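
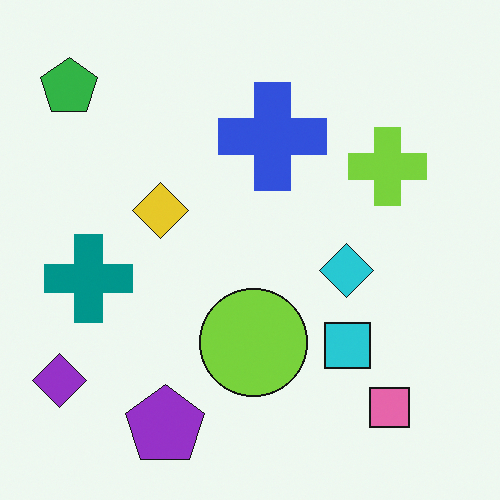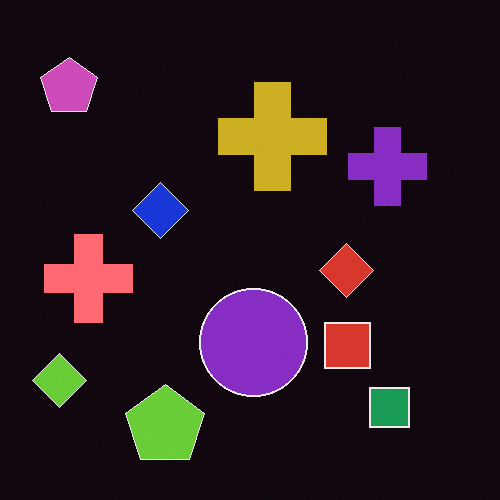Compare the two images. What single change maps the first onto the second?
The second image is the first color-inverted (negative).

The light background has become dark and every shape's color is its complement — a photographic negative.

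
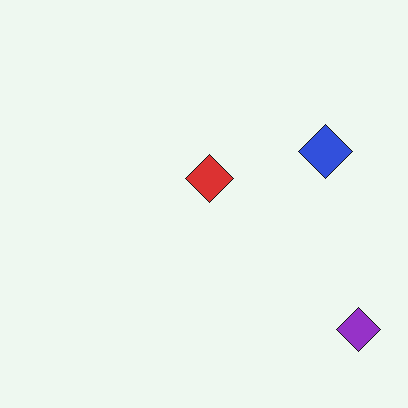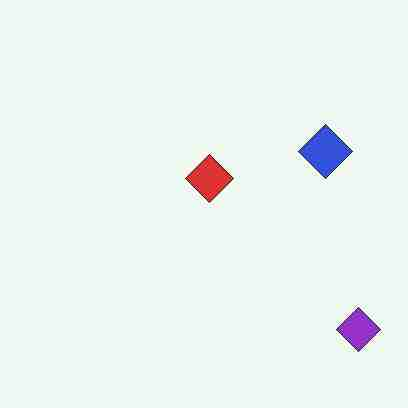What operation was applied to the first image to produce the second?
The second image is the first heavily JPEG-compressed with obvious blocking artifacts.

Blocky 8×8 compression artifacts appear around shape edges and the flat background shows ringing — characteristic JPEG degradation.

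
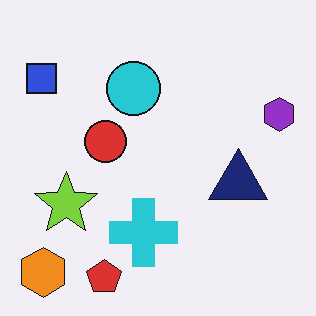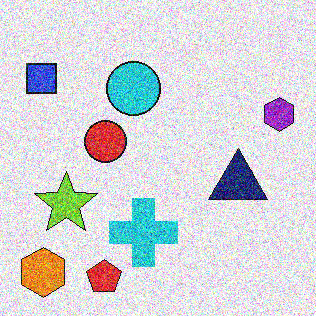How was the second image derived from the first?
The transformation is: degraded with a thick layer of grain.

Random speckle covers the whole image, including the flat background.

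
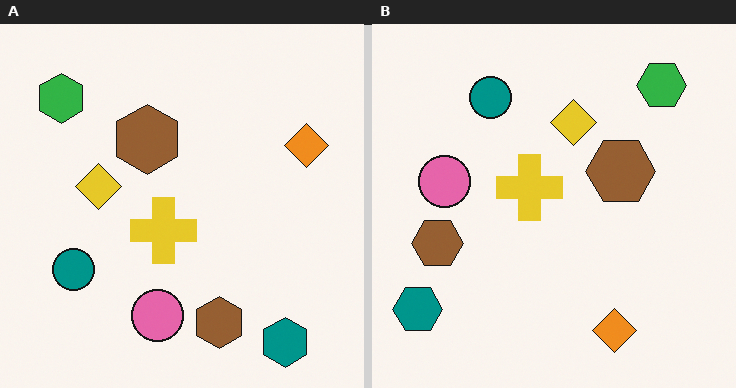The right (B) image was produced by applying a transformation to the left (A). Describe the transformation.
The transformation is: rotated 90° clockwise.

The teal hexagon sits in the bottom-right of the left (A) image and the bottom-left of the right (B) — consistent with a whole-image 90° clockwise rotation.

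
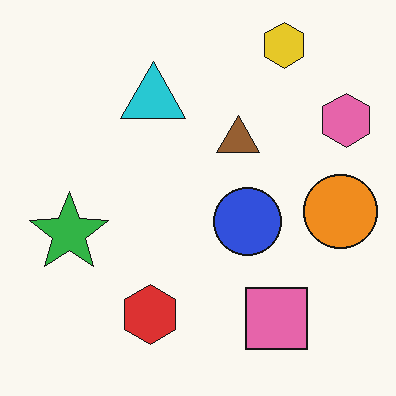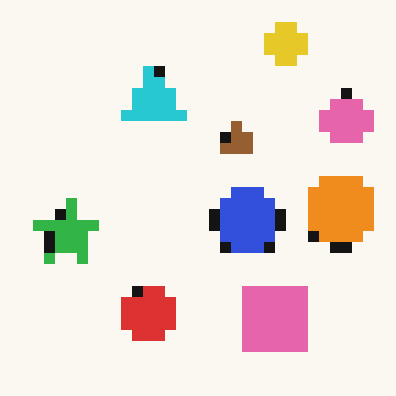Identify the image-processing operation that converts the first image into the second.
This is the original image coarsely pixelated.

Shapes are reduced to large square blocks; fine edges and outlines are lost — a downscale-then-upscale (mosaic) effect.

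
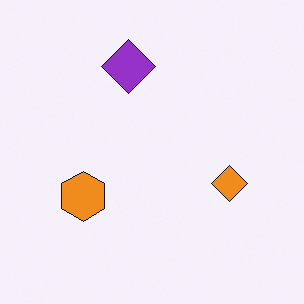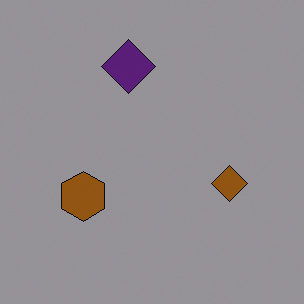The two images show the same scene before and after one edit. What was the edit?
It was substantially darkened.

Every pixel — background and shapes alike — is uniformly darkened.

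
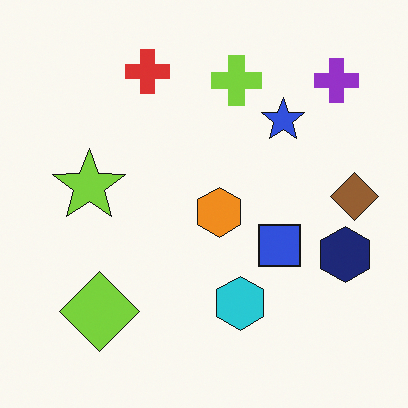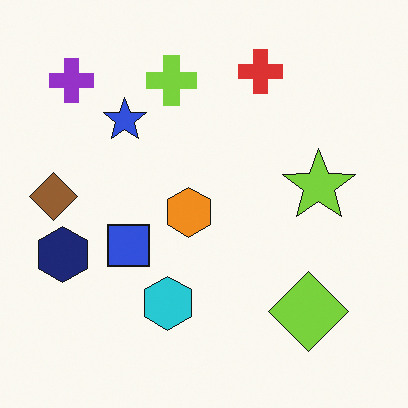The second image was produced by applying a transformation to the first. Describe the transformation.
The image was flipped horizontally (left ↔ right).

The brown diamond is in the right of the first image and the left of the second — shapes on opposite sides of the vertical midline have swapped in a mirror flip.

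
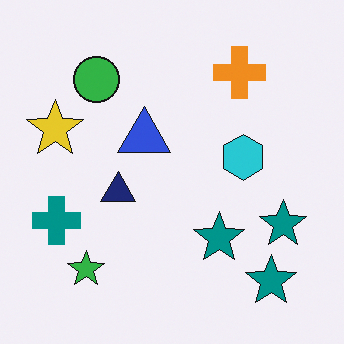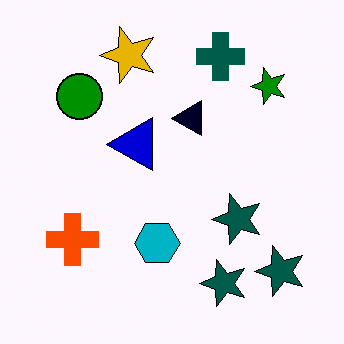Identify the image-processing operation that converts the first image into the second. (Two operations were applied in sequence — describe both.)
It was boosted in contrast, then transposed (reflected across the top-left ↔ bottom-right diagonal).

Tones are pushed away from mid-grey across the whole image — a global contrast change. Shapes have swapped their row and column positions — what was in the top-right is now in the bottom-left — a diagonal reflection.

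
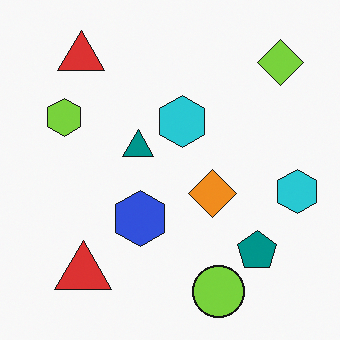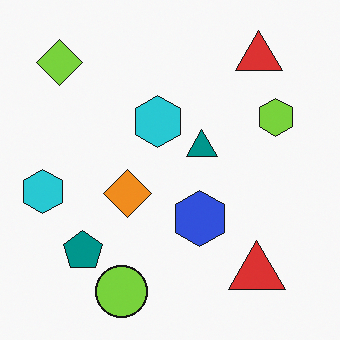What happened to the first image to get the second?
Flipped horizontally (left ↔ right).

The lime diamond is in the top-right of the first image and the top-left of the second — shapes on opposite sides of the vertical midline have swapped in a mirror flip.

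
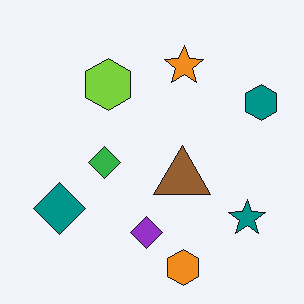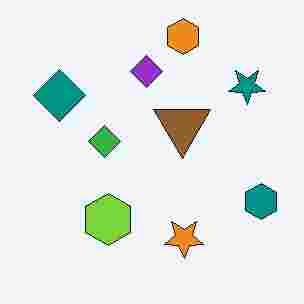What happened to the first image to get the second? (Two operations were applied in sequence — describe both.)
Heavily JPEG-compressed with obvious blocking artifacts, then flipped vertically (top ↔ bottom).

Blocky 8×8 compression artifacts appear around shape edges and the flat background shows ringing — characteristic JPEG degradation. The orange hexagon is in the bottom of the first image and the top of the second — shapes on opposite sides of the horizontal midline have swapped in a mirror flip.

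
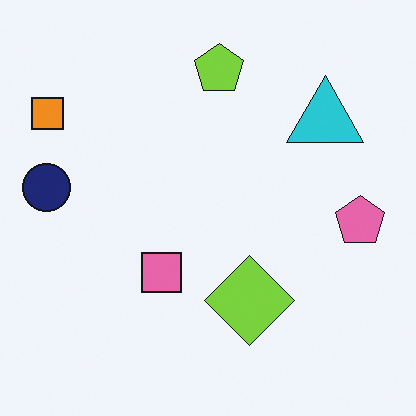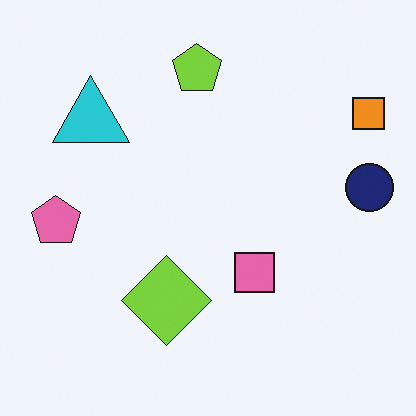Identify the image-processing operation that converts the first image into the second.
Flipped horizontally (left ↔ right).

The navy circle is in the left of the first image and the right of the second — shapes on opposite sides of the vertical midline have swapped in a mirror flip.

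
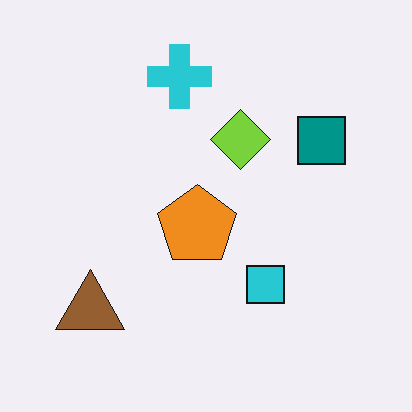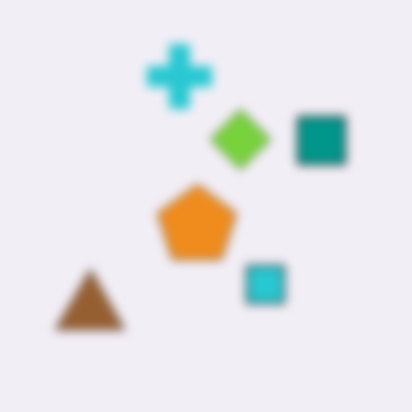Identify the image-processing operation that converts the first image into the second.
The second image is the first strongly gaussian-blurred.

Shape edges and outlines are uniformly softened across the whole image.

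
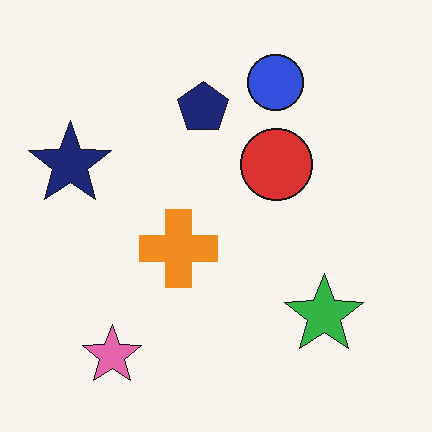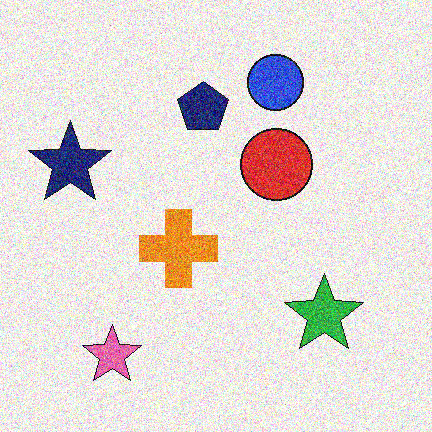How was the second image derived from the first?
Degraded with strong gaussian noise.

Random speckle covers the whole image, including the flat background.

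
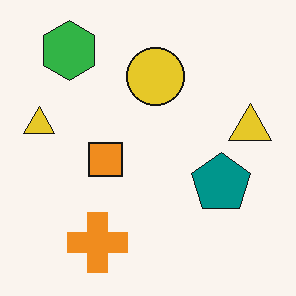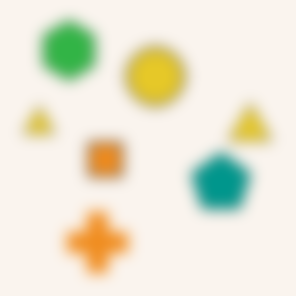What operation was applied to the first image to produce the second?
This is the original image heavily blurred.

Shape edges and outlines are uniformly softened across the whole image.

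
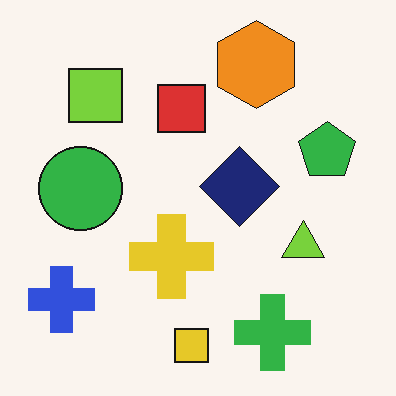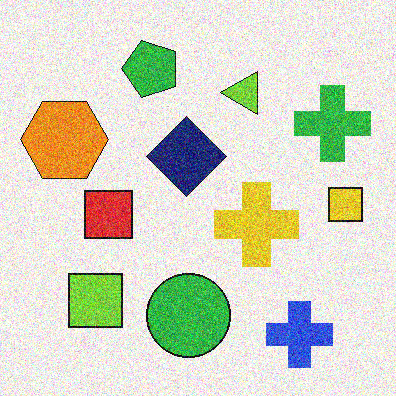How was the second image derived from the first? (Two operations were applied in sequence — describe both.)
The second image is the first rotated 90° counter-clockwise, then degraded with a thick layer of grain.

The blue cross sits in the bottom-left of the first image and the bottom-right of the second — consistent with a whole-image 90° counter-clockwise rotation. Random speckle covers the whole image, including the flat background.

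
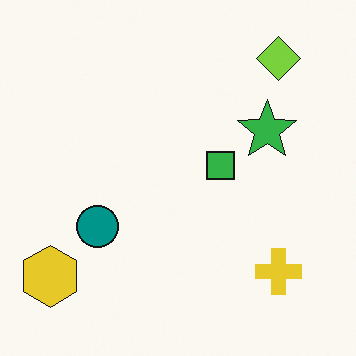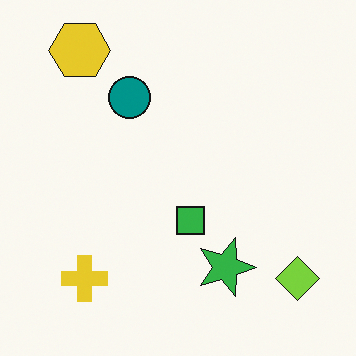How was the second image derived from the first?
This is the original image rotated 90° clockwise.

The yellow hexagon sits in the bottom-left of the first image and the top-left of the second — consistent with a whole-image 90° clockwise rotation.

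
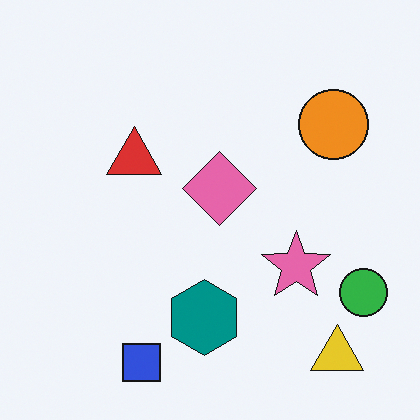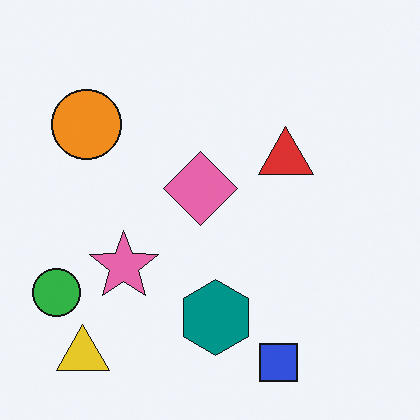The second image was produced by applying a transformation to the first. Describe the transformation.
It was flipped horizontally (left ↔ right).

The green circle is in the bottom-right of the first image and the bottom-left of the second — shapes on opposite sides of the vertical midline have swapped in a mirror flip.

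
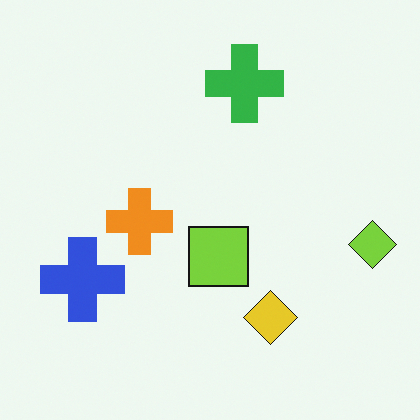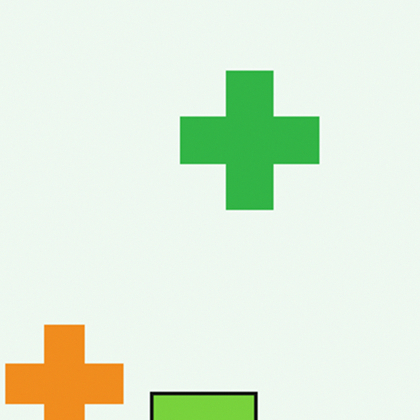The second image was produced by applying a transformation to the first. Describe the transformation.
This is the original image cropped tightly and scaled back up.

The visible shapes are larger and the field of view is narrower; shapes near the original edges may be partly or wholly outside the frame — a crop-and-rescale.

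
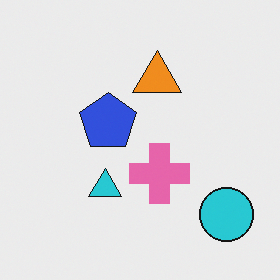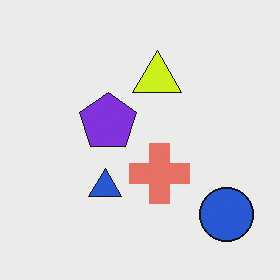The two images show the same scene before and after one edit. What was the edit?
Hue-shifted slightly.

Every shape's color has rotated by the same amount around the hue wheel — a uniform hue shift.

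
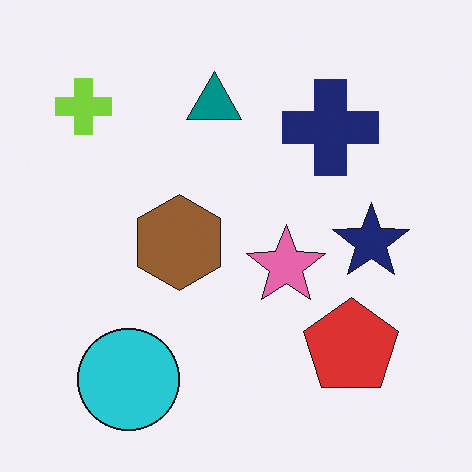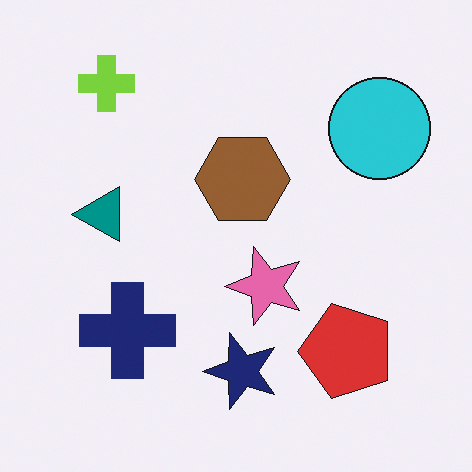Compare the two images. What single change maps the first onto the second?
This is the original image transposed (reflected across the top-left ↔ bottom-right diagonal).

Shapes have swapped their row and column positions — what was in the top-right is now in the bottom-left — a diagonal reflection.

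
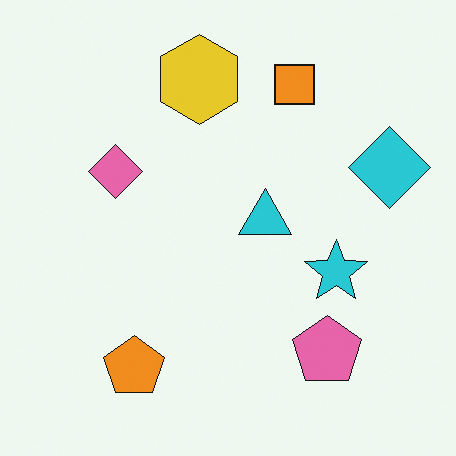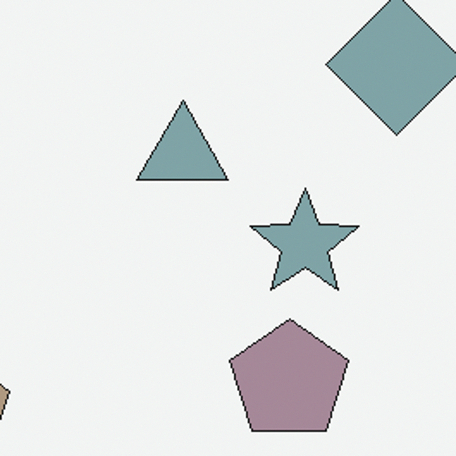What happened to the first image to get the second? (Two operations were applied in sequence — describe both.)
The transformation is: made much more muted (saturation change), then cropped tightly and scaled back up.

All colors are more muted and greyish — a global saturation change. The visible shapes are larger and the field of view is narrower; shapes near the original edges may be partly or wholly outside the frame — a crop-and-rescale.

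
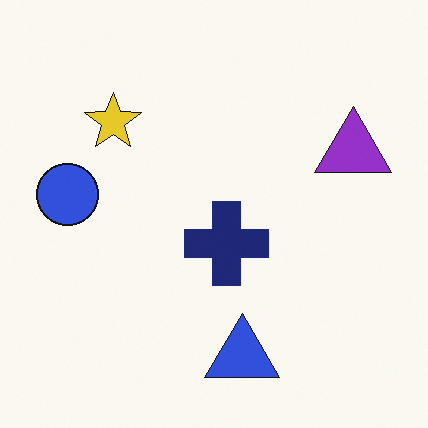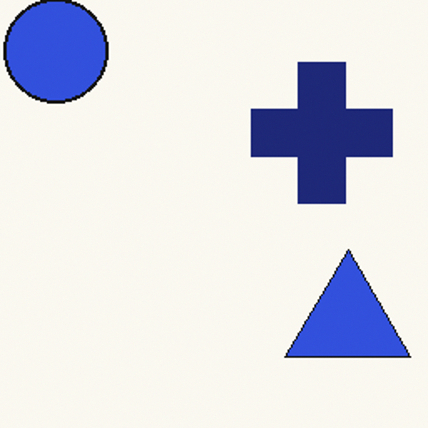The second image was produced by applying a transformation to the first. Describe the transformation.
The transformation is: cropped tightly and scaled back up.

The visible shapes are larger and the field of view is narrower; shapes near the original edges may be partly or wholly outside the frame — a crop-and-rescale.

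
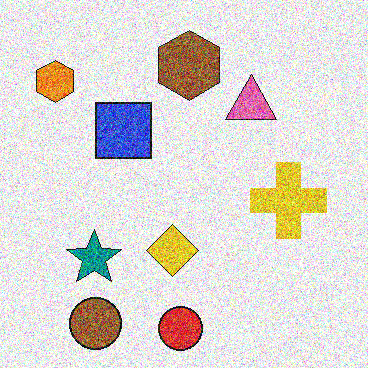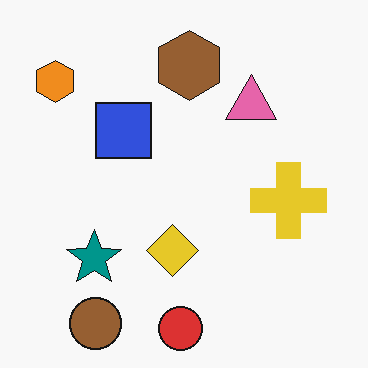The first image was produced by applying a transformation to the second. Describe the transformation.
This is the original image degraded with heavy additive noise.

Random speckle covers the whole image, including the flat background.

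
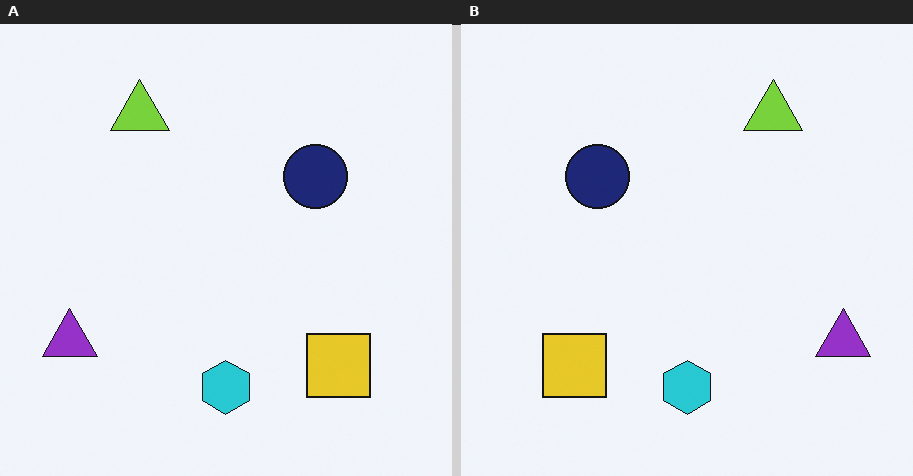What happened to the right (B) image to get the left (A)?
It was flipped horizontally (left ↔ right).

The purple triangle is in the bottom-right of the right (B) image and the bottom-left of the left (A) — shapes on opposite sides of the vertical midline have swapped in a mirror flip.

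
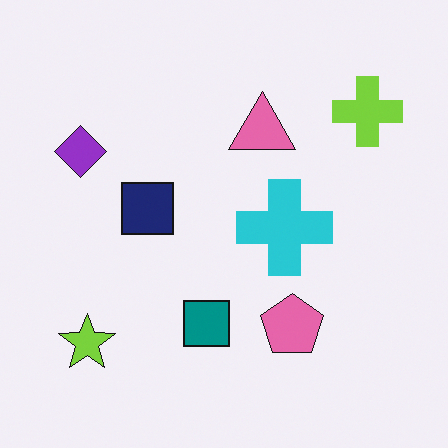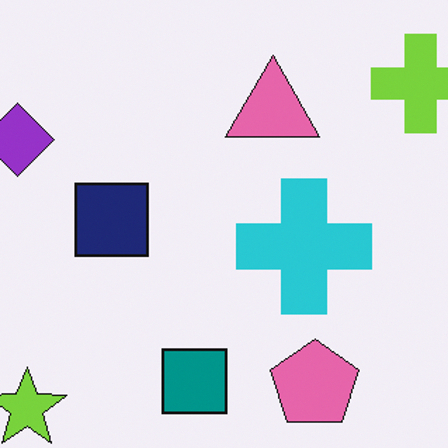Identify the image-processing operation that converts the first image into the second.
Cropped to a modestly smaller region and rescaled.

The visible shapes are larger and the field of view is narrower; shapes near the original edges may be partly or wholly outside the frame — a crop-and-rescale.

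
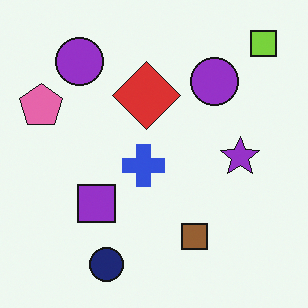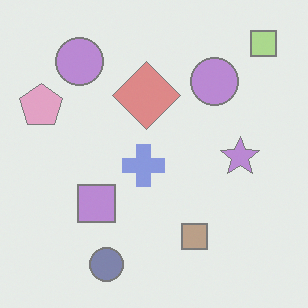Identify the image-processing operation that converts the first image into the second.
The image was given much lower contrast.

Tones are pushed toward mid-grey across the whole image — a global contrast change.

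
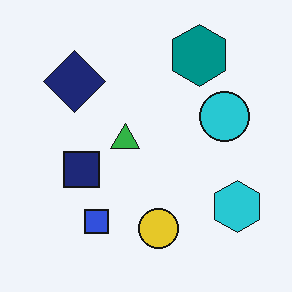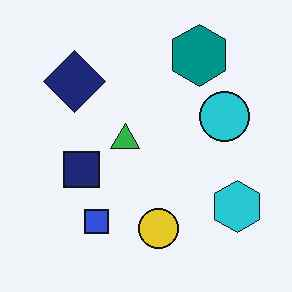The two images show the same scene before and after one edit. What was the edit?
The transformation is: given moderate JPEG compression.

Blocky 8×8 compression artifacts appear around shape edges and the flat background shows ringing — characteristic JPEG degradation.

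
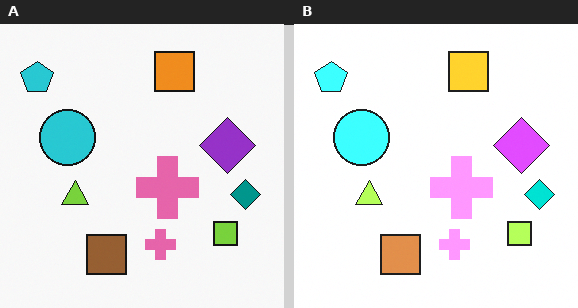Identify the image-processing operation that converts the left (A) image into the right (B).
The right (B) image is the left (A) noticeably brightened.

Every pixel — background and shapes alike — is uniformly brightened.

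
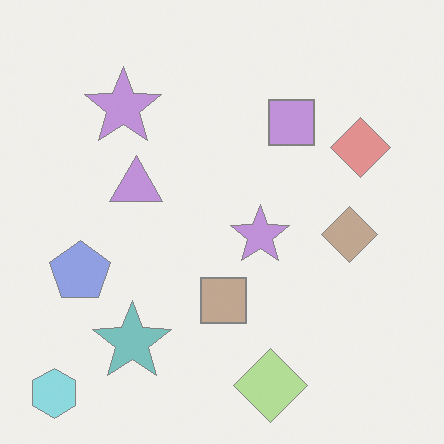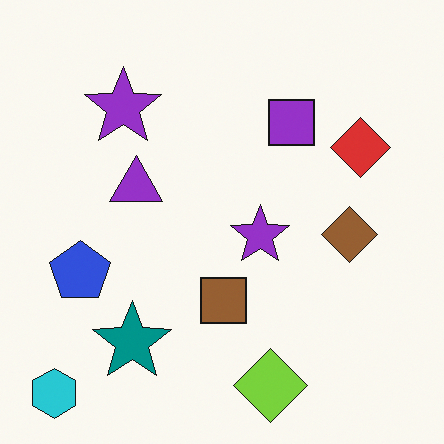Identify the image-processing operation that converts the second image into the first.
The image was given much lower contrast.

Tones are pushed toward mid-grey across the whole image — a global contrast change.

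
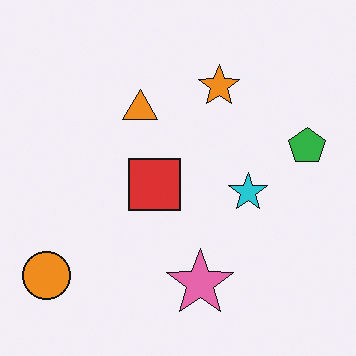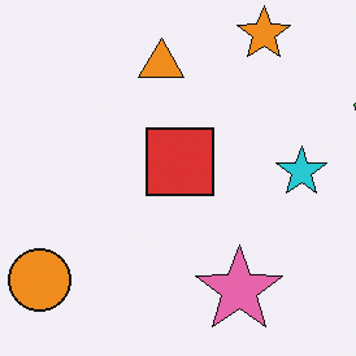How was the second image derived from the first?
The second image is the first cropped slightly and scaled back up.

The visible shapes are larger and the field of view is narrower; shapes near the original edges may be partly or wholly outside the frame — a crop-and-rescale.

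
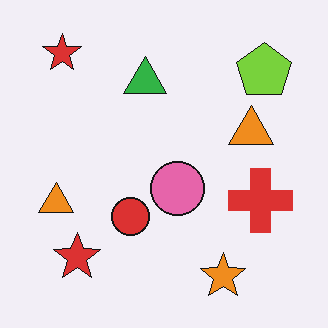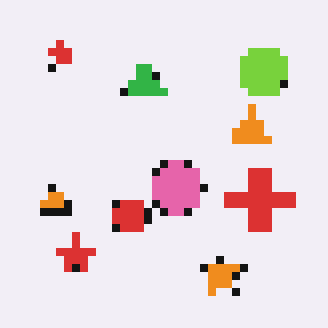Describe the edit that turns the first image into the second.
The second image is the first moderately pixelated.

Shapes are reduced to large square blocks; fine edges and outlines are lost — a downscale-then-upscale (mosaic) effect.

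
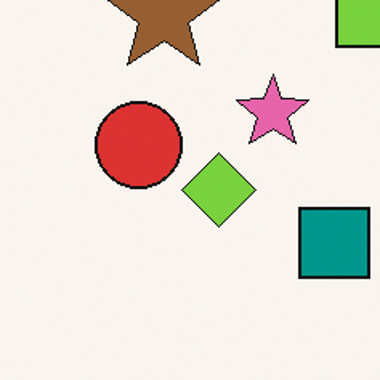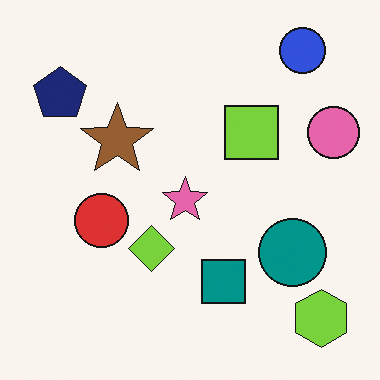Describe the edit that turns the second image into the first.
The transformation is: cropped to a modestly smaller region and rescaled.

The visible shapes are larger and the field of view is narrower; shapes near the original edges may be partly or wholly outside the frame — a crop-and-rescale.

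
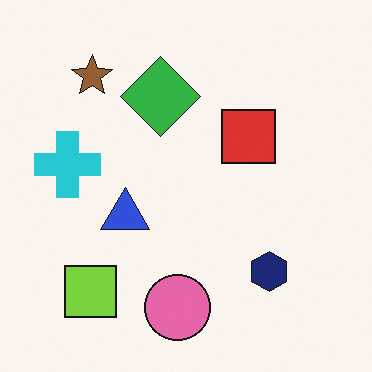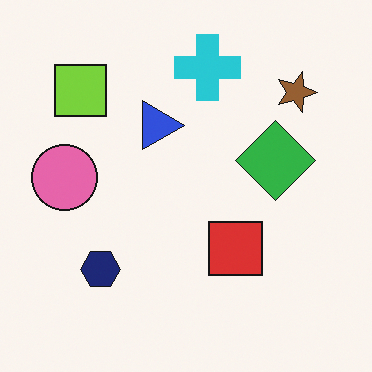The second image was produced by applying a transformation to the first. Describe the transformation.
It was rotated 90° clockwise.

The brown star sits in the top-left of the first image and the top-right of the second — consistent with a whole-image 90° clockwise rotation.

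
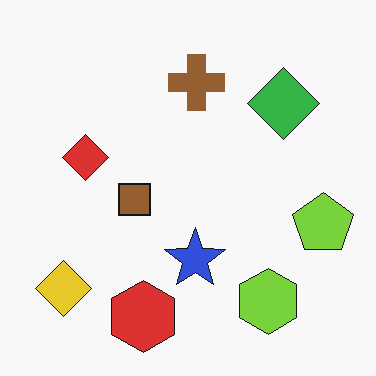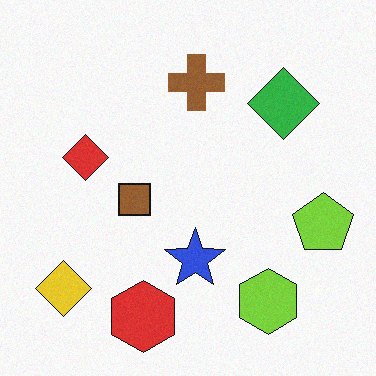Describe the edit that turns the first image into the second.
This is the original image degraded with subtle gaussian noise.

Random speckle covers the whole image, including the flat background.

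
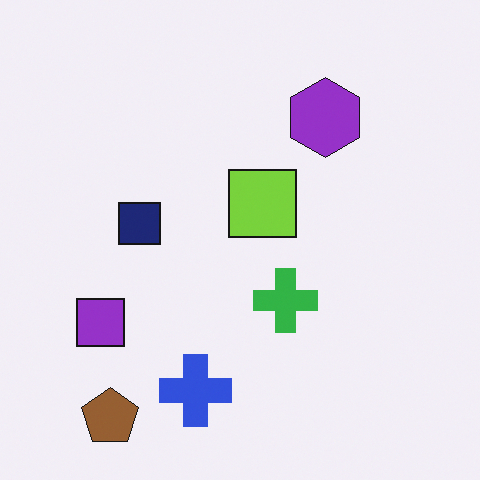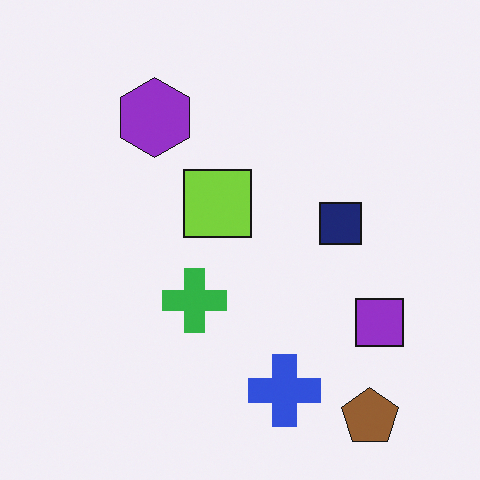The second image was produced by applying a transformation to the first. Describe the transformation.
Flipped horizontally (left ↔ right).

The purple square is in the bottom-left of the first image and the bottom-right of the second — shapes on opposite sides of the vertical midline have swapped in a mirror flip.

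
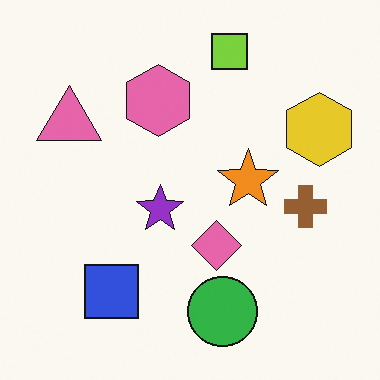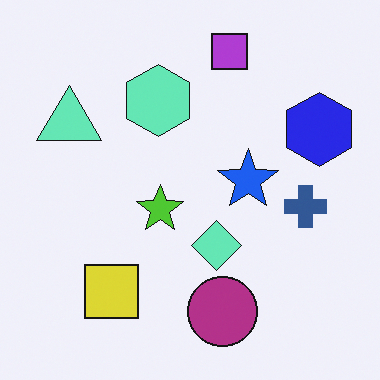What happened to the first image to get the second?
The second image is the first hue-shifted by a large amount.

Every shape's color has rotated by the same amount around the hue wheel — a uniform hue shift.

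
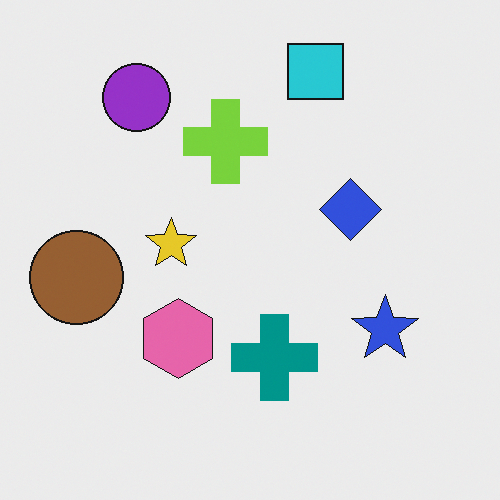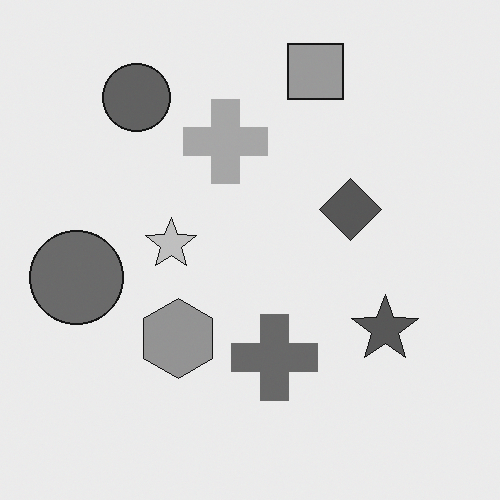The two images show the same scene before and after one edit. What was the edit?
This is the original image converted to grayscale.

All color is removed — every shape is now a shade of grey.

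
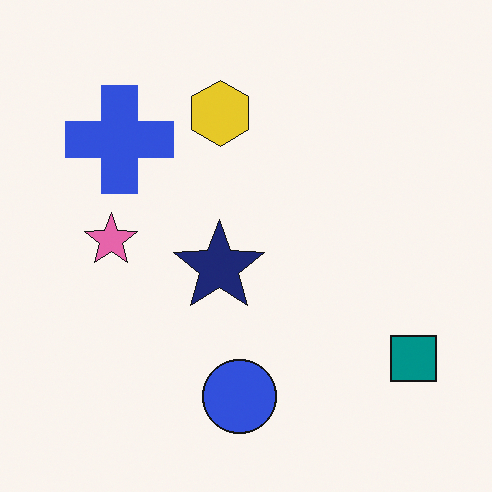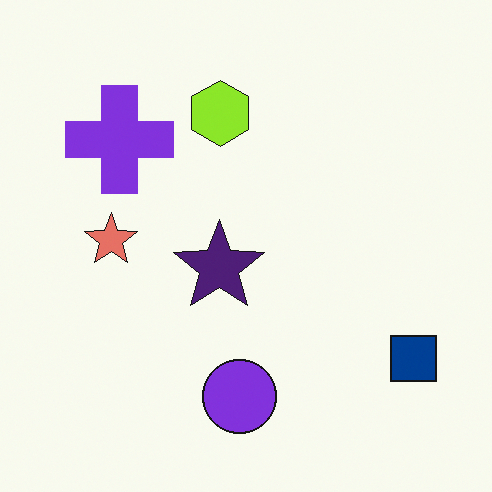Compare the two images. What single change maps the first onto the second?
The image was hue-shifted slightly.

Every shape's color has rotated by the same amount around the hue wheel — a uniform hue shift.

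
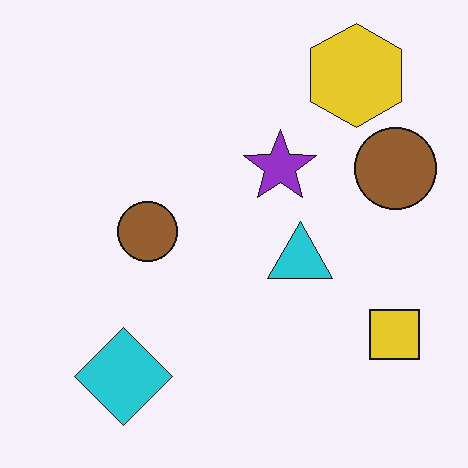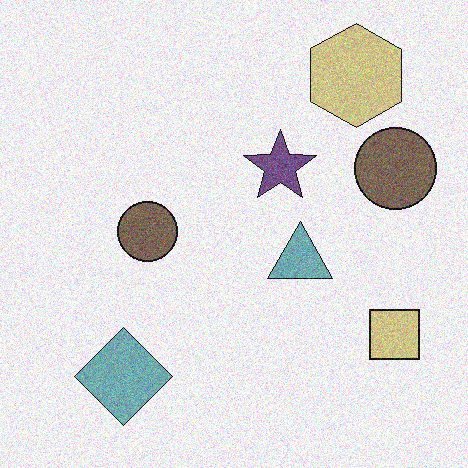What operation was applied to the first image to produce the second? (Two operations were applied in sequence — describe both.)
It was made much more muted (saturation change), then degraded with moderate additive noise.

All colors are more muted and greyish — a global saturation change. Random speckle covers the whole image, including the flat background.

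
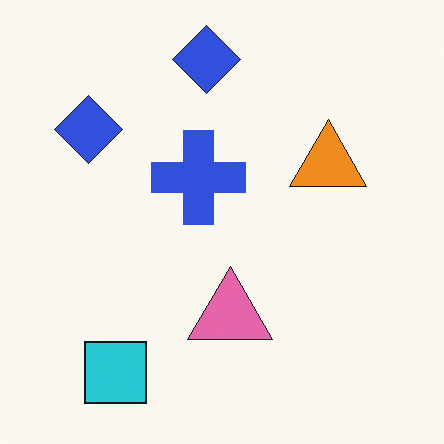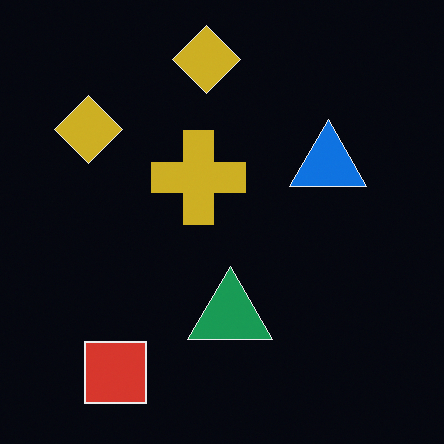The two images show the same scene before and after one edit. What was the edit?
This is the original image color-inverted (negative).

The light background has become dark and every shape's color is its complement — a photographic negative.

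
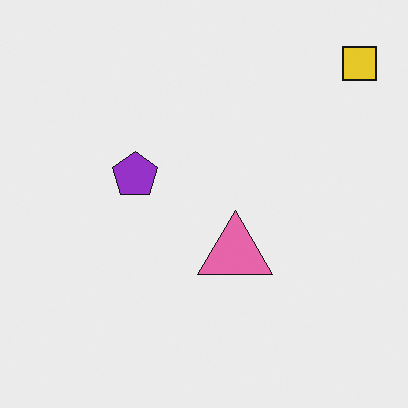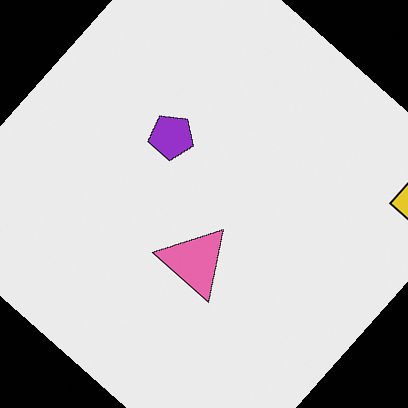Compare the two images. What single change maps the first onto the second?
The transformation is: rotated clockwise by a large amount — several tens of degrees.

Every shape is tilted by the same angle and the image corners show triangular fill wedges — a whole-image rotation by a non-right angle.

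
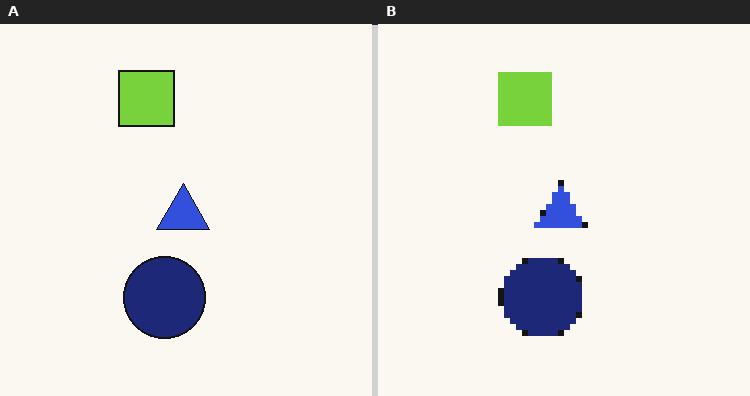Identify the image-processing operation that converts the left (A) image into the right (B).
The image was pixelated into visible square blocks.

Shapes are reduced to large square blocks; fine edges and outlines are lost — a downscale-then-upscale (mosaic) effect.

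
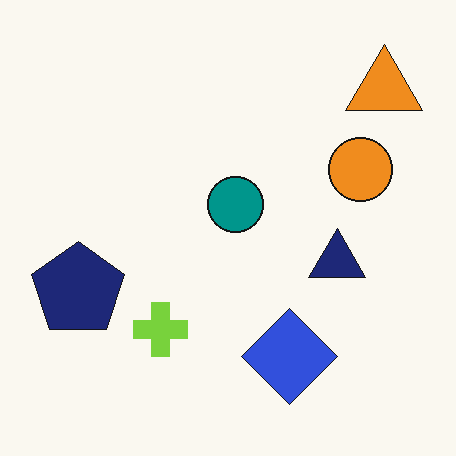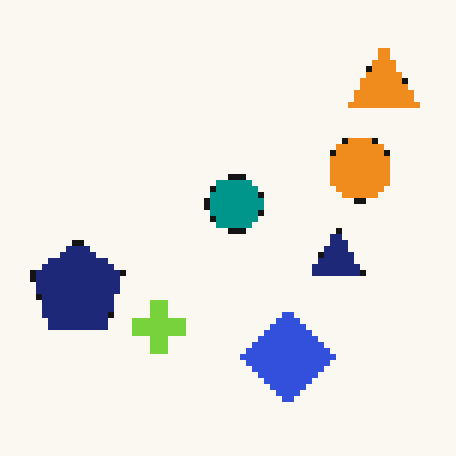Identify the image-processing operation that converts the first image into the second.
The image was pixelated into visible square blocks.

Shapes are reduced to large square blocks; fine edges and outlines are lost — a downscale-then-upscale (mosaic) effect.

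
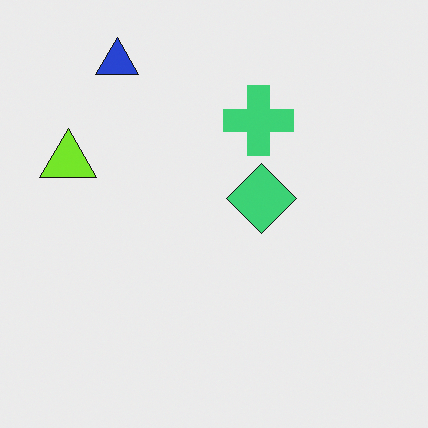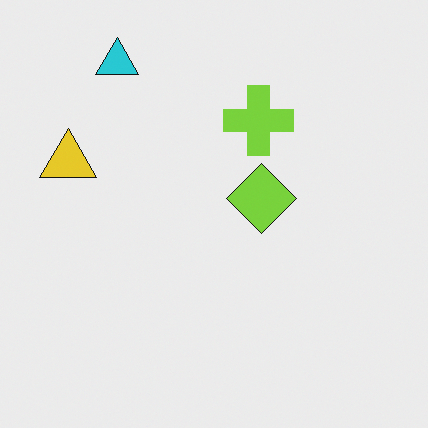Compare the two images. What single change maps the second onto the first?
The image was hue-shifted slightly.

Every shape's color has rotated by the same amount around the hue wheel — a uniform hue shift.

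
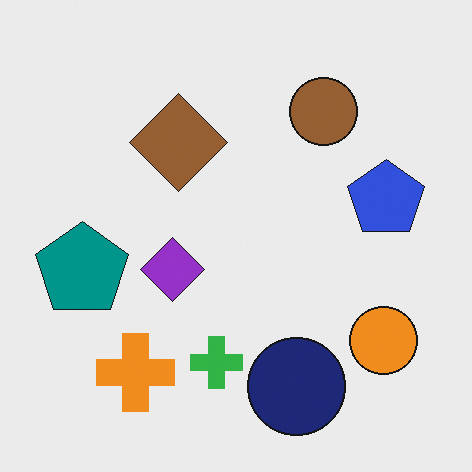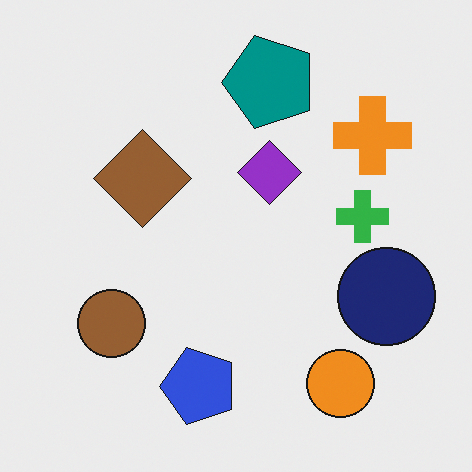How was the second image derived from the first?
Transposed (reflected across the top-left ↔ bottom-right diagonal).

Shapes have swapped their row and column positions — what was in the top-right is now in the bottom-left — a diagonal reflection.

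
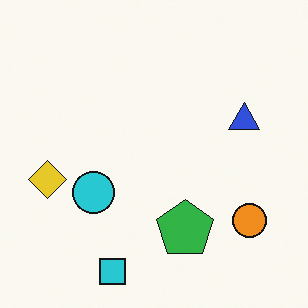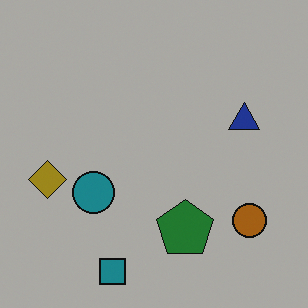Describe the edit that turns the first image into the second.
The transformation is: substantially darkened.

Every pixel — background and shapes alike — is uniformly darkened.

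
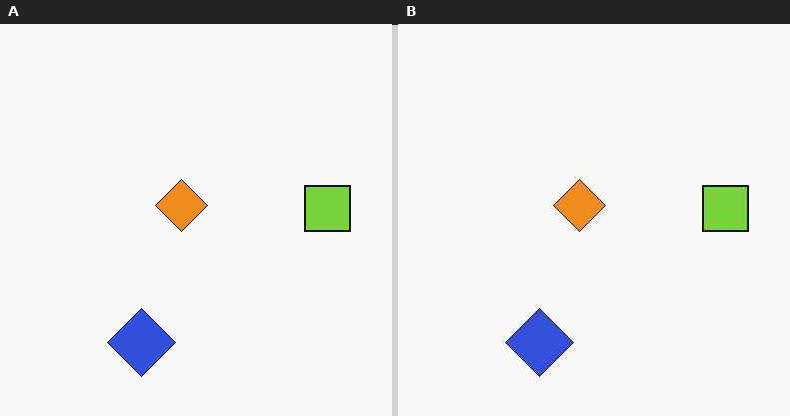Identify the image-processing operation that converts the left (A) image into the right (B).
The image was given moderate JPEG compression.

Blocky 8×8 compression artifacts appear around shape edges and the flat background shows ringing — characteristic JPEG degradation.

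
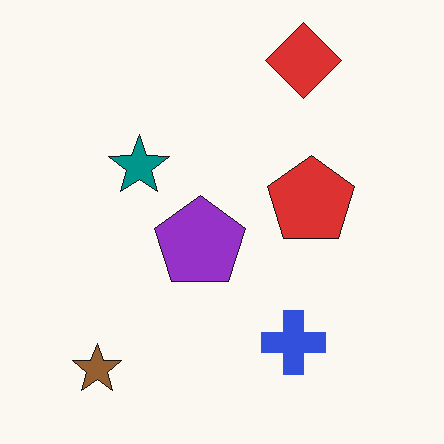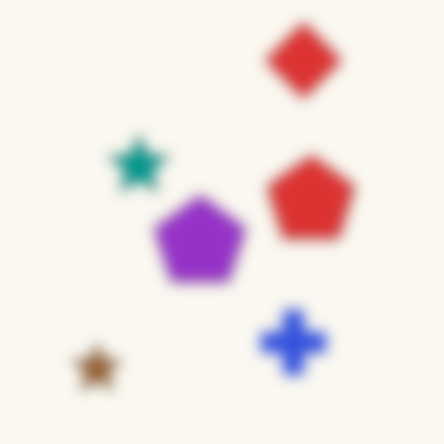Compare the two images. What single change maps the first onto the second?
The transformation is: heavily blurred.

Shape edges and outlines are uniformly softened across the whole image.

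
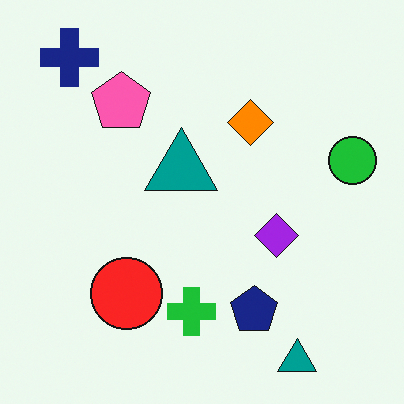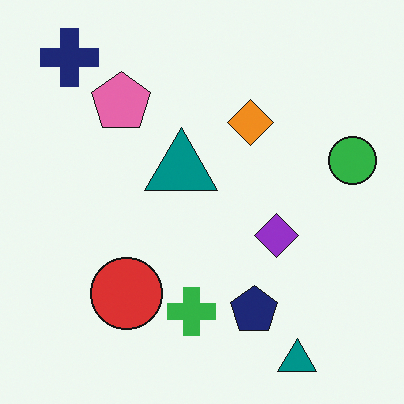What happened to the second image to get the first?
Slightly oversaturated.

All colors are more vivid — a global saturation change.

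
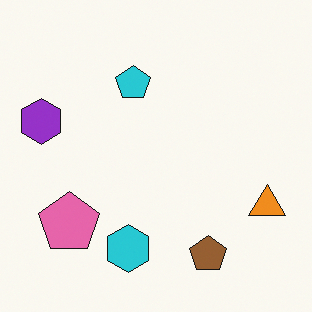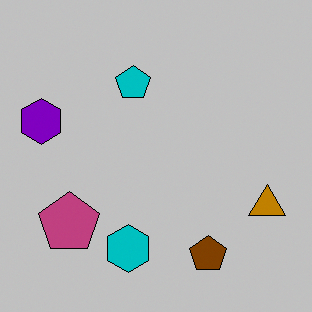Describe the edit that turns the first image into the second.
The transformation is: aggressively posterized.

Each flat color has snapped to a coarser quantized level — most visibly, the near-white background has dropped to a flat grey.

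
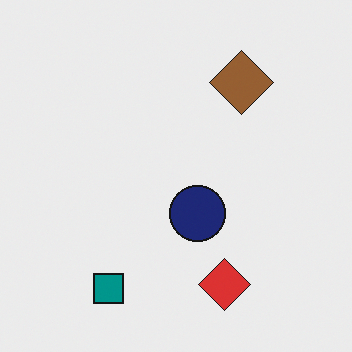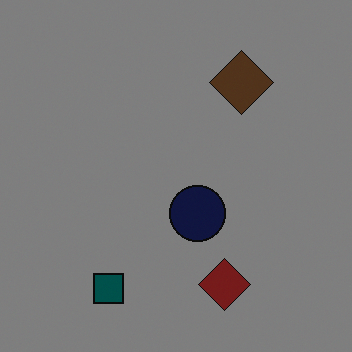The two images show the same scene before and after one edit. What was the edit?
It was noticeably darkened.

Every pixel — background and shapes alike — is uniformly darkened.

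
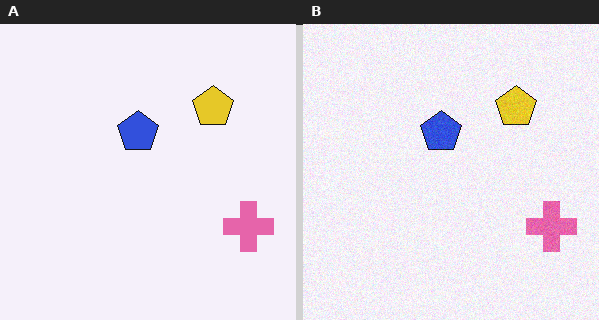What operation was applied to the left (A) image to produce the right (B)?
The transformation is: degraded with light additive noise.

Random speckle covers the whole image, including the flat background.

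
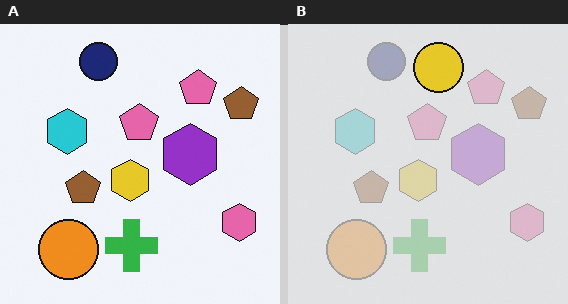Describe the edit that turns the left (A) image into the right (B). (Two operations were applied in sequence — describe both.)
It was given much lower contrast, then overlaid with an additional yellow circle.

Tones are pushed toward mid-grey across the whole image — a global contrast change. A yellow circle appears in the right (B) image that is absent from the left (A).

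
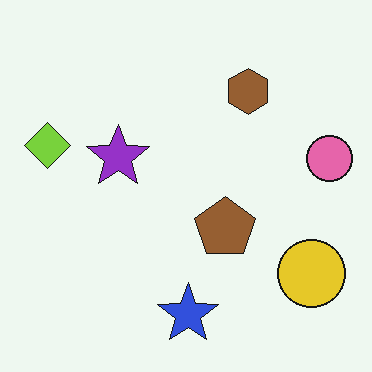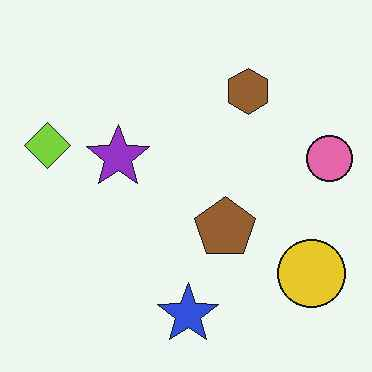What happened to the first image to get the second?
This is the original image given moderate JPEG compression.

Blocky 8×8 compression artifacts appear around shape edges and the flat background shows ringing — characteristic JPEG degradation.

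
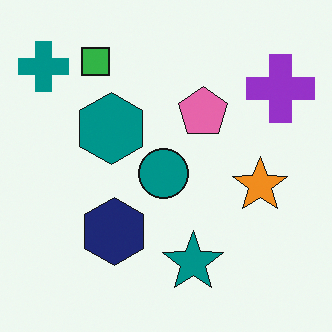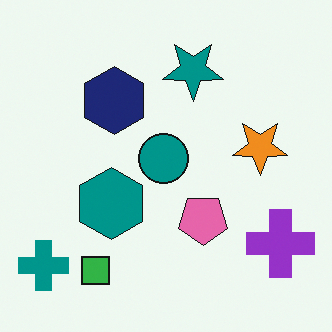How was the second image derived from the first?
The second image is the first flipped vertically (top ↔ bottom).

The green square is in the top-left of the first image and the bottom-left of the second — shapes on opposite sides of the horizontal midline have swapped in a mirror flip.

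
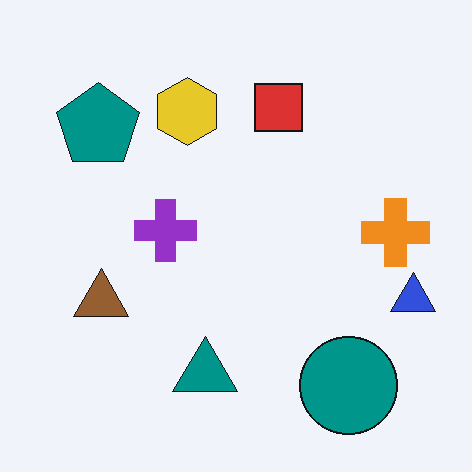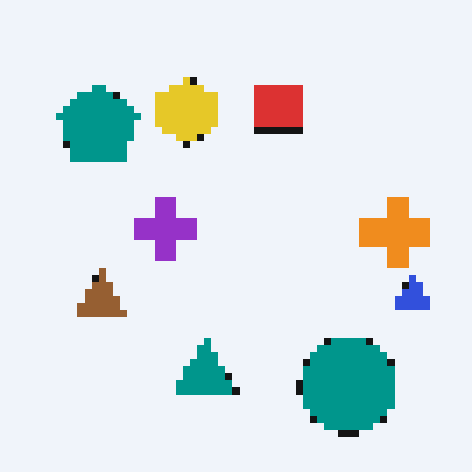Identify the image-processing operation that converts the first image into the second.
It was pixelated into visible square blocks.

Shapes are reduced to large square blocks; fine edges and outlines are lost — a downscale-then-upscale (mosaic) effect.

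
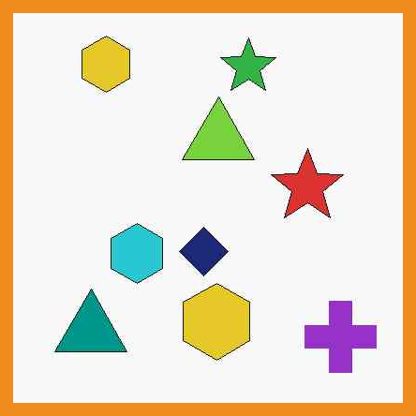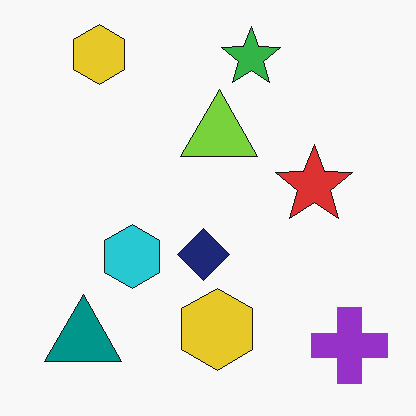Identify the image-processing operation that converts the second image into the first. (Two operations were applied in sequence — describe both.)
The first image is the second given moderate JPEG compression, then framed with a orange border.

Blocky 8×8 compression artifacts appear around shape edges and the flat background shows ringing — characteristic JPEG degradation. A solid orange frame runs around the edge of the first image, with the content slightly shrunk inside it.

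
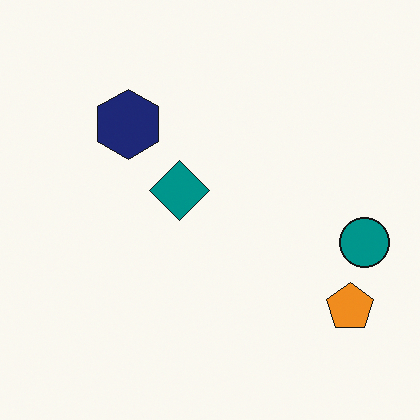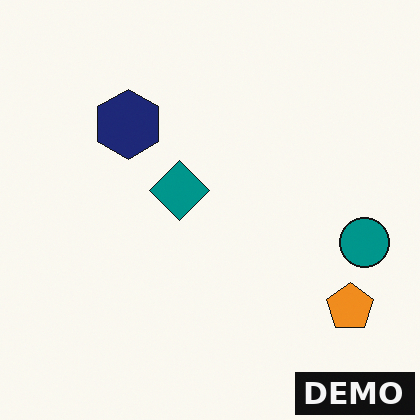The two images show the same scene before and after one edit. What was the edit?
This is the original image watermarked with the text "DEMO" in the lower-right corner.

A dark label reading "DEMO" appears in the lower-right corner.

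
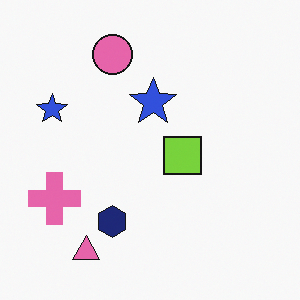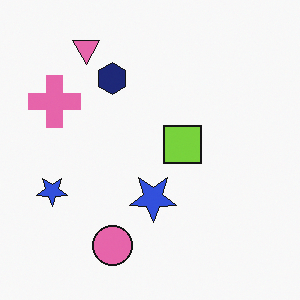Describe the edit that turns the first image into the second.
The image was flipped vertically (top ↔ bottom).

The pink triangle is in the bottom-left of the first image and the top-left of the second — shapes on opposite sides of the horizontal midline have swapped in a mirror flip.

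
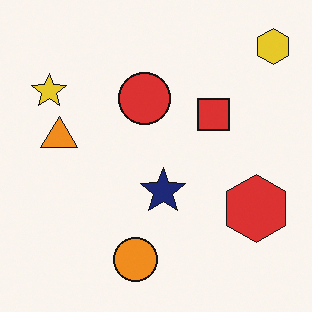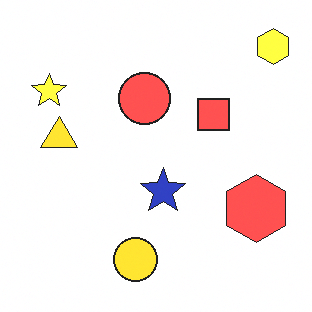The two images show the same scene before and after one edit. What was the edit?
Brightened a lot.

Every pixel — background and shapes alike — is uniformly brightened.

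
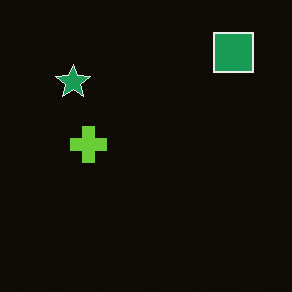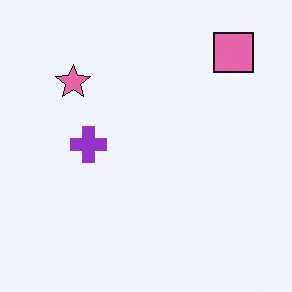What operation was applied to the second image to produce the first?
The image was color-inverted (negative).

The light background has become dark and every shape's color is its complement — a photographic negative.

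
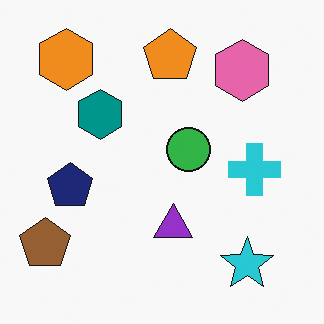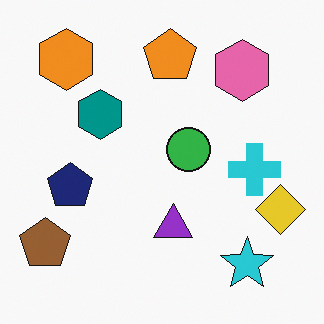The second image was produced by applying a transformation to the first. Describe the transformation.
Overlaid with an additional yellow diamond.

A yellow diamond appears in the second image that is absent from the first.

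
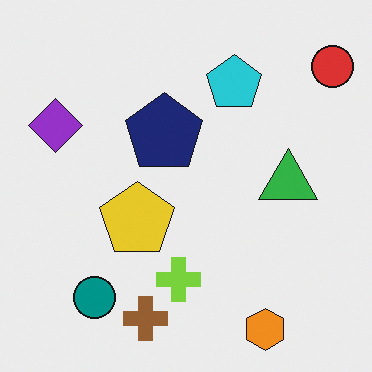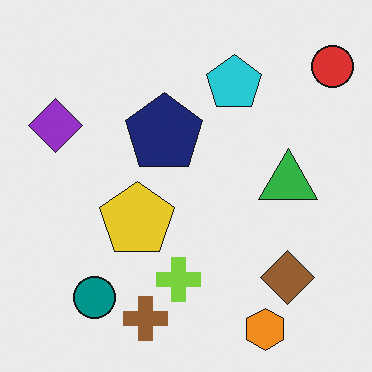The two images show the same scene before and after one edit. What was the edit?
This is the original image overlaid with an additional brown diamond.

A brown diamond appears in the second image that is absent from the first.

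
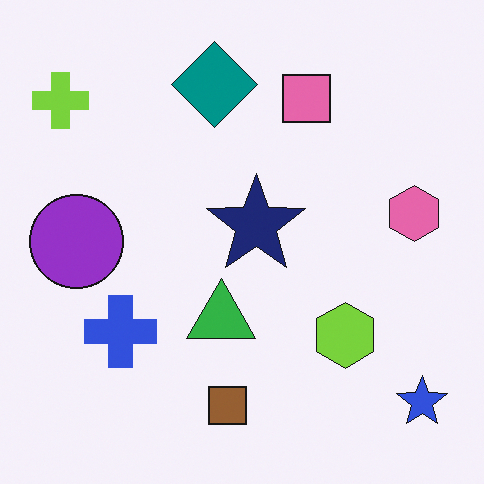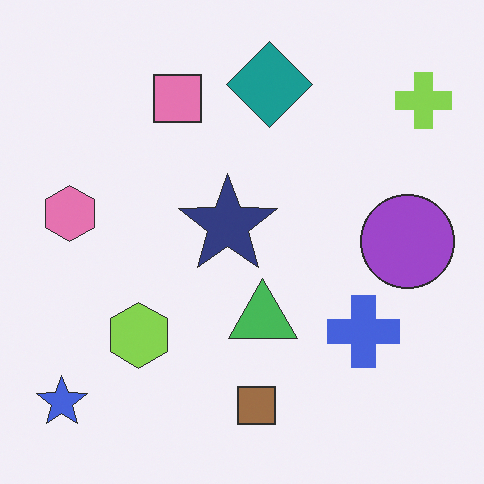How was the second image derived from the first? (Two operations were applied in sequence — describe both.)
The transformation is: given slightly reduced contrast, then flipped horizontally (left ↔ right).

Tones are pushed toward mid-grey across the whole image — a global contrast change. The lime cross is in the top-left of the first image and the top-right of the second — shapes on opposite sides of the vertical midline have swapped in a mirror flip.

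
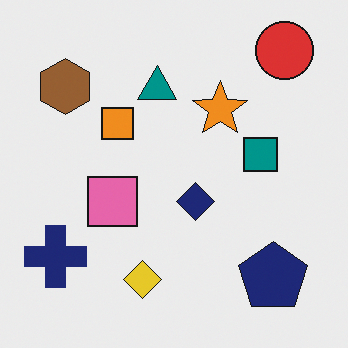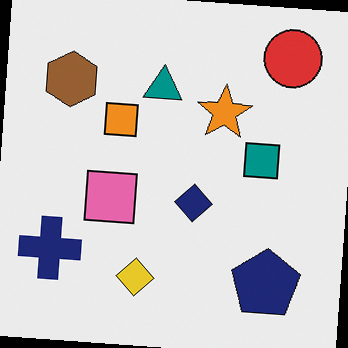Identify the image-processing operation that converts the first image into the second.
The transformation is: rotated clockwise by a slight angle.

Every shape is tilted by the same angle and the image corners show triangular fill wedges — a whole-image rotation by a non-right angle.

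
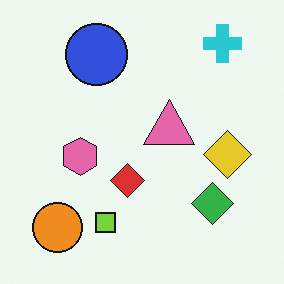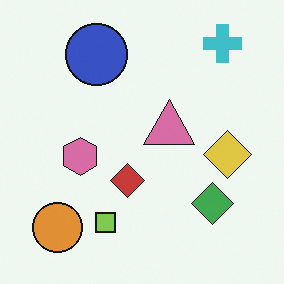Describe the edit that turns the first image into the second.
It was slightly desaturated.

All colors are more muted and greyish — a global saturation change.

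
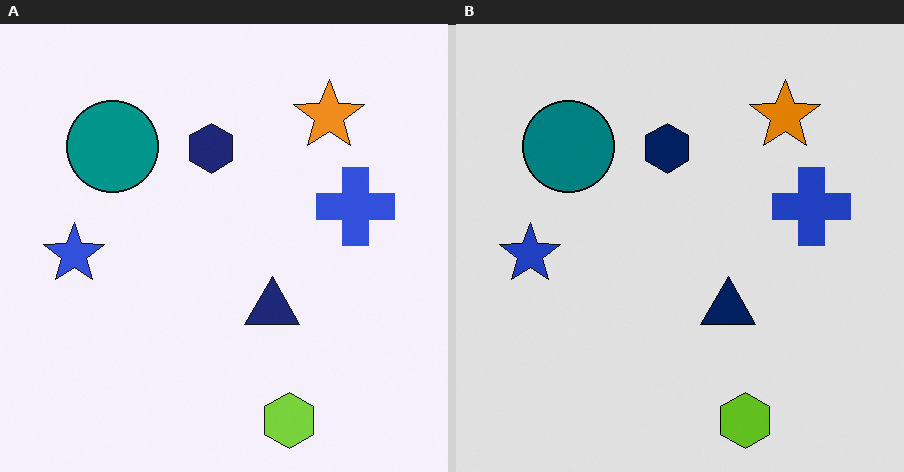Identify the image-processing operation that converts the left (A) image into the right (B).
This is the original image posterized to a reduced palette.

Each flat color has snapped to a coarser quantized level — most visibly, the near-white background has dropped to a flat grey.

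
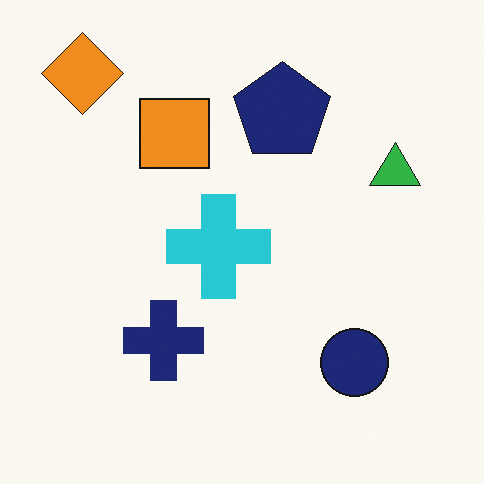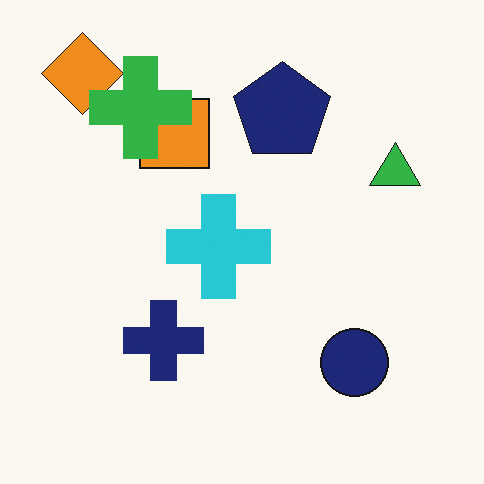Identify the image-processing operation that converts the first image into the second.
The transformation is: overlaid with an additional green cross.

A green cross appears in the second image that is absent from the first.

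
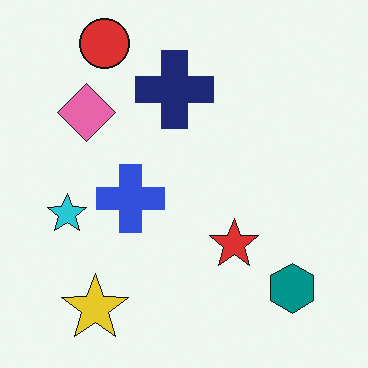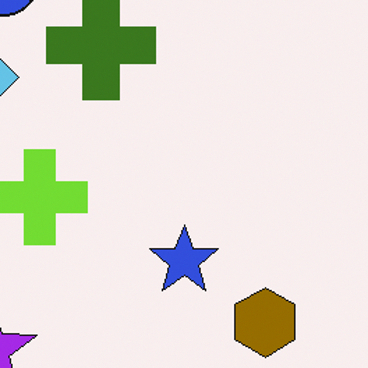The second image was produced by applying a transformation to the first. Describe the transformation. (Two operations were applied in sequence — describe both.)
Hue-shifted by a large amount, then cropped slightly and scaled back up.

Every shape's color has rotated by the same amount around the hue wheel — a uniform hue shift. The visible shapes are larger and the field of view is narrower; shapes near the original edges may be partly or wholly outside the frame — a crop-and-rescale.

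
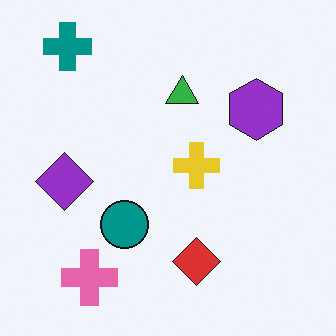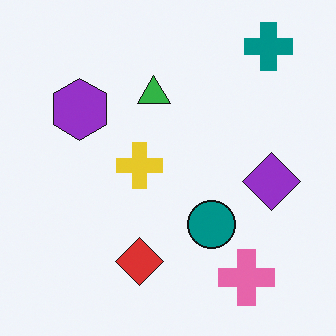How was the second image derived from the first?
Flipped horizontally (left ↔ right).

The purple diamond is in the left of the first image and the right of the second — shapes on opposite sides of the vertical midline have swapped in a mirror flip.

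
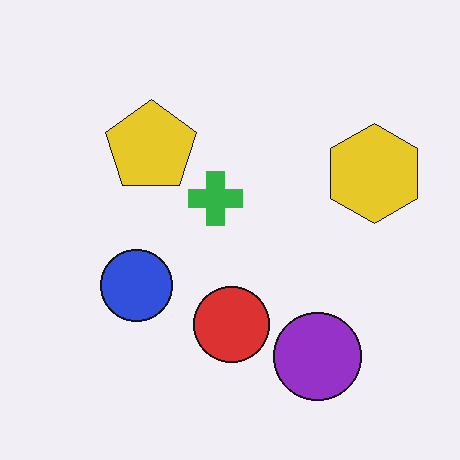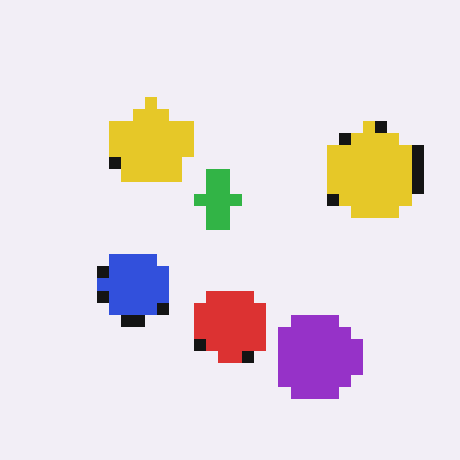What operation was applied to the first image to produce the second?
This is the original image coarsely pixelated.

Shapes are reduced to large square blocks; fine edges and outlines are lost — a downscale-then-upscale (mosaic) effect.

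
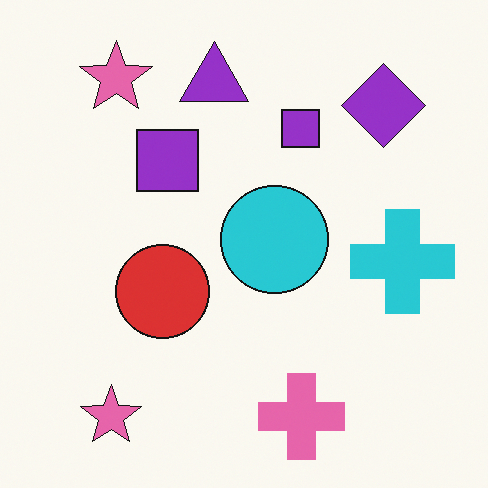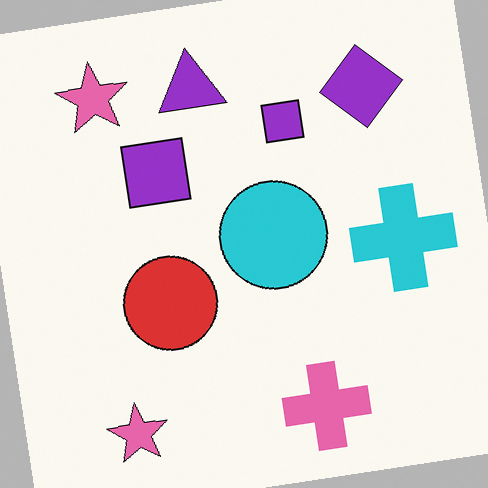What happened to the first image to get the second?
Rotated counter-clockwise by a slight angle.

Every shape is tilted by the same angle and the image corners show triangular fill wedges — a whole-image rotation by a non-right angle.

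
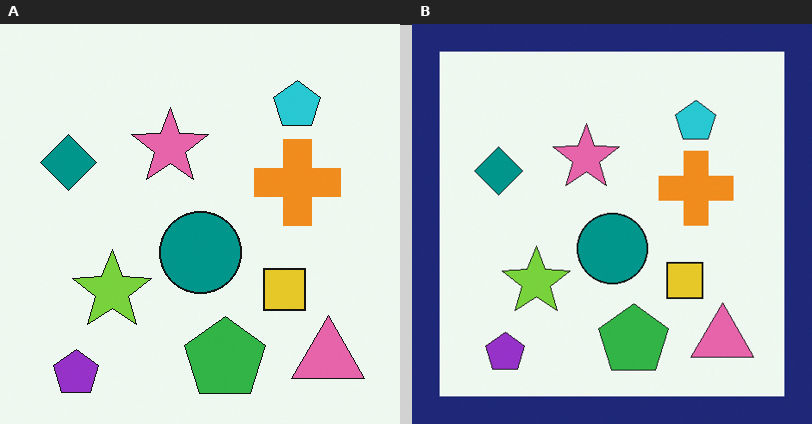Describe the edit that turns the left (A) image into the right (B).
This is the original image framed with a navy border.

A solid navy frame runs around the edge of the right (B) image, with the content slightly shrunk inside it.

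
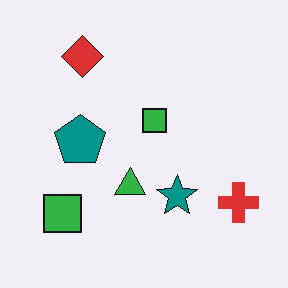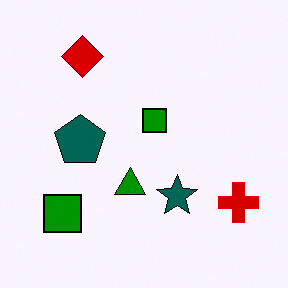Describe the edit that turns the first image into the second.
The image was given much higher contrast.

Tones are pushed away from mid-grey across the whole image — a global contrast change.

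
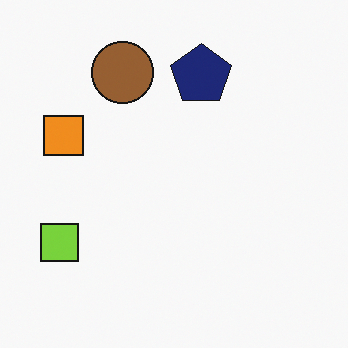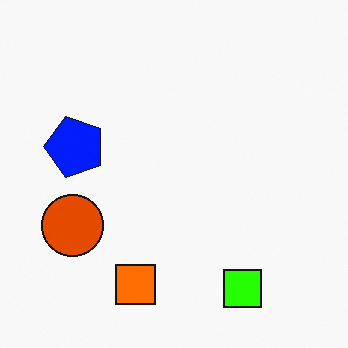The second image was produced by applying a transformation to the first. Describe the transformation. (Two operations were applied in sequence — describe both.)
Rotated 90° counter-clockwise, then made much more vivid (saturation change).

The lime square sits in the bottom-left of the first image and the bottom-right of the second — consistent with a whole-image 90° counter-clockwise rotation. All colors are more vivid — a global saturation change.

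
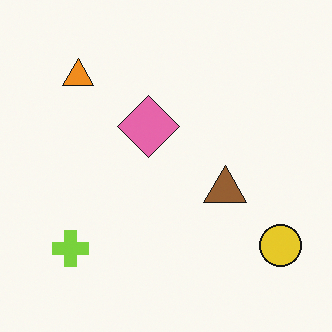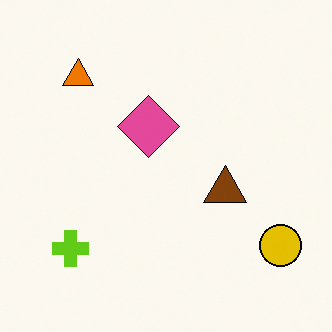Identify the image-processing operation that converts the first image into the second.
The image was given slightly increased contrast.

Tones are pushed away from mid-grey across the whole image — a global contrast change.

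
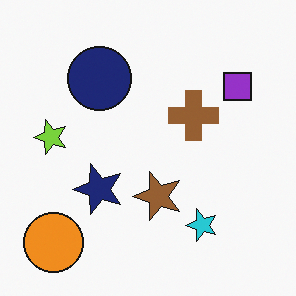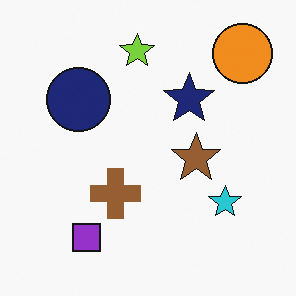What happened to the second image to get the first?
The first image is the second transposed (reflected across the top-left ↔ bottom-right diagonal).

Shapes have swapped their row and column positions — what was in the top-right is now in the bottom-left — a diagonal reflection.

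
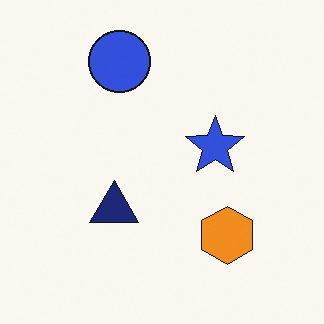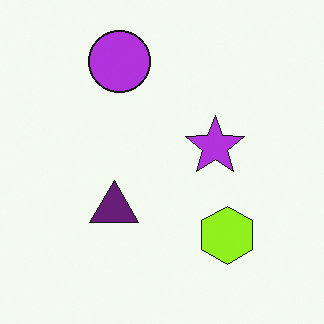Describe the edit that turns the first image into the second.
The second image is the first hue-shifted by a small amount.

Every shape's color has rotated by the same amount around the hue wheel — a uniform hue shift.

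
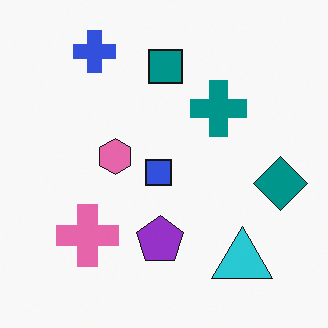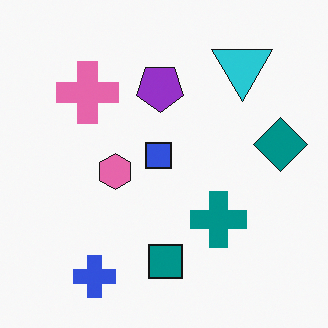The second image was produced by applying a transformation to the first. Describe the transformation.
The second image is the first flipped vertically (top ↔ bottom).

The blue cross is in the top-left of the first image and the bottom-left of the second — shapes on opposite sides of the horizontal midline have swapped in a mirror flip.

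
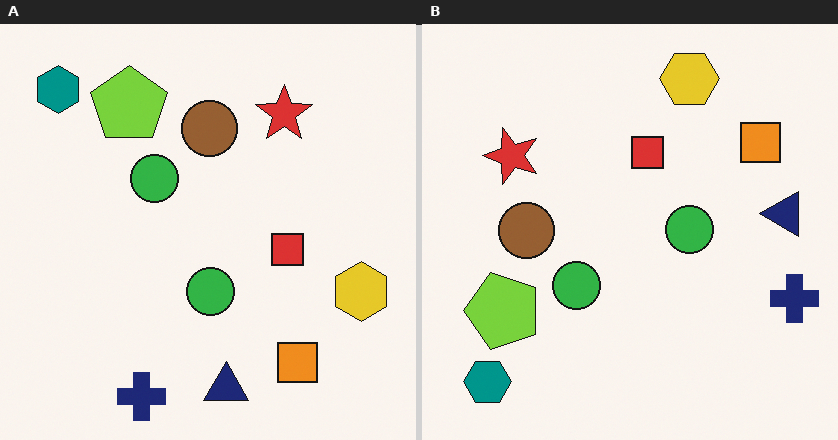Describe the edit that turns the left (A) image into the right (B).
The image was rotated 90° counter-clockwise.

The teal hexagon sits in the top-left of the left (A) image and the bottom-left of the right (B) — consistent with a whole-image 90° counter-clockwise rotation.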